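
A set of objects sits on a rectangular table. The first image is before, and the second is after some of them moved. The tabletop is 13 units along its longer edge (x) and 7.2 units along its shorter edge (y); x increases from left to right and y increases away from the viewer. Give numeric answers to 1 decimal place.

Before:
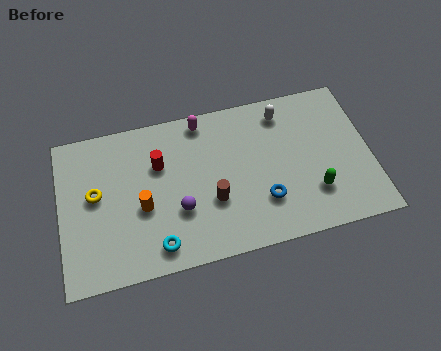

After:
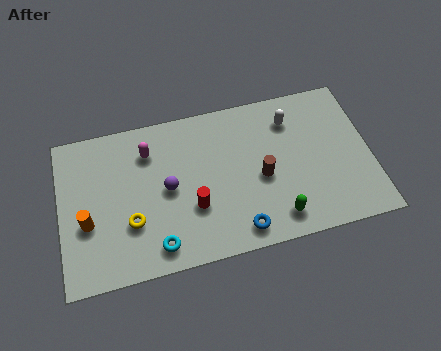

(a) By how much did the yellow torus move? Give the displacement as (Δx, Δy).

(1.4, -1.6)

The yellow torus started near (1.5, 4.0) and ended near (2.9, 2.4).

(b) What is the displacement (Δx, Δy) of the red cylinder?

(1.3, -2.3)

The red cylinder was at about (4.2, 4.8) and moved to about (5.5, 2.5).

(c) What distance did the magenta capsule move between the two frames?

2.5

The magenta capsule was near (6.1, 6.4) before and (3.8, 5.5) after, so it travelled √(2.3² + 0.9²) ≈ 2.5 units.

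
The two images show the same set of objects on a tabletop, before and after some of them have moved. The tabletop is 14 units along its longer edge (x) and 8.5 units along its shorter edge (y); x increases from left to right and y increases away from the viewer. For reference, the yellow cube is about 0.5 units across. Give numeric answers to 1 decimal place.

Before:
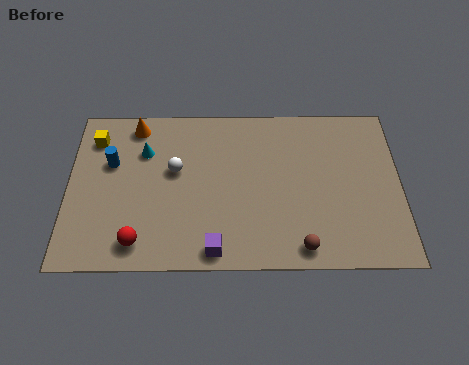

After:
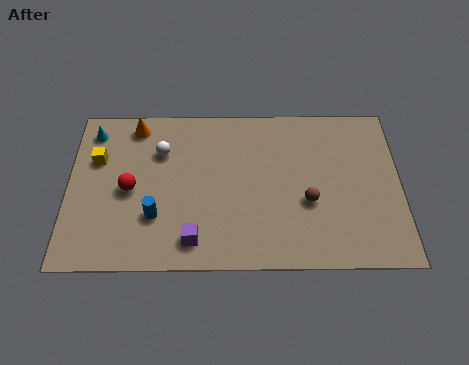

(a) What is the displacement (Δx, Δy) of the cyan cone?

(-2.2, 1.1)

The cyan cone was at about (3.2, 6.0) and moved to about (1.0, 7.1).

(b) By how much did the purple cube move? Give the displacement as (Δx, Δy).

(-0.9, 0.5)

The purple cube started near (6.2, 0.9) and ended near (5.3, 1.4).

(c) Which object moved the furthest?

the blue cylinder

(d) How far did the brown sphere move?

2.3

The brown sphere was near (9.8, 1.0) before and (10.1, 3.3) after, so it travelled √(0.3² + 2.3²) ≈ 2.3 units.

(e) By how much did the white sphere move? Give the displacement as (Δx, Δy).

(-0.6, 1.0)

The white sphere was at about (4.5, 5.0) and moved to about (3.9, 6.0).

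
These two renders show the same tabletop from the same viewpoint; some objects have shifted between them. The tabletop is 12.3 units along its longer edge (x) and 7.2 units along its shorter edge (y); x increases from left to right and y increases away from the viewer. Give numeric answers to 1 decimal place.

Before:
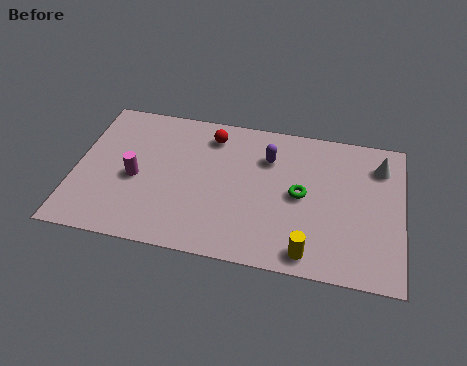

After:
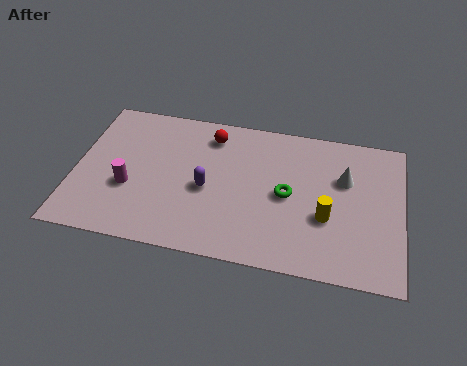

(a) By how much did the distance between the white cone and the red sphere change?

-1.2

Before: roughly 6.4 units apart; after: 5.2. That's 1.2 units closer together.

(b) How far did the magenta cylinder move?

0.5

From (2.3, 3.2) to (2.1, 2.7), the magenta cylinder covered √(0.2² + 0.5²) ≈ 0.5 units.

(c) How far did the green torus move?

0.5

From (8.5, 3.6) to (8.0, 3.5), the green torus covered √(0.5² + 0.1²) ≈ 0.5 units.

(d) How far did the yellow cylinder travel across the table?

1.9

From (8.9, 0.9) to (9.5, 2.7), the yellow cylinder covered √(0.6² + 1.8²) ≈ 1.9 units.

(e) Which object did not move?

the red sphere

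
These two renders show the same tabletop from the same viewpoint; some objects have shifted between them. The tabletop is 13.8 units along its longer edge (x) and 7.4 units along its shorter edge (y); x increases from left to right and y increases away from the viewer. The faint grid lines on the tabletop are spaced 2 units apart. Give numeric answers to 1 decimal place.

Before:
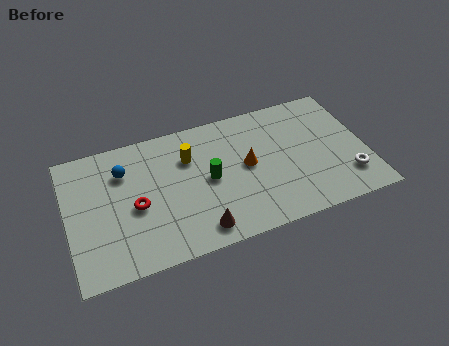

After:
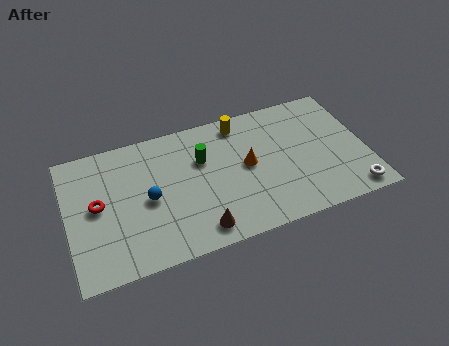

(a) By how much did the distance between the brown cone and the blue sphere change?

-2.1

They were about 5.3 units apart before and 3.2 after — 2.1 units closer together.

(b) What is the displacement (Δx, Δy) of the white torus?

(0.1, -0.9)

The white torus was at about (12.8, 1.8) and moved to about (12.9, 0.9).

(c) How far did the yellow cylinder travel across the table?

2.8

The yellow cylinder was near (5.7, 5.2) before and (8.2, 6.4) after, so it travelled √(2.5² + 1.2²) ≈ 2.8 units.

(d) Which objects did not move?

the orange cone and the brown cone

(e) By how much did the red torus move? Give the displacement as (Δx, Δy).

(-1.7, 0.6)

From the two frames, the red torus sits at roughly (3.1, 3.3) before and (1.4, 3.9) after.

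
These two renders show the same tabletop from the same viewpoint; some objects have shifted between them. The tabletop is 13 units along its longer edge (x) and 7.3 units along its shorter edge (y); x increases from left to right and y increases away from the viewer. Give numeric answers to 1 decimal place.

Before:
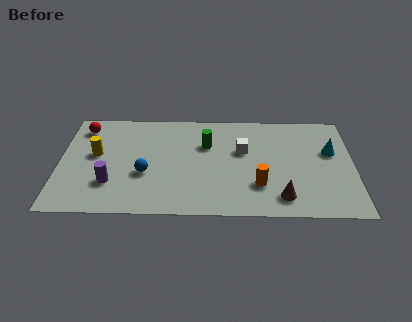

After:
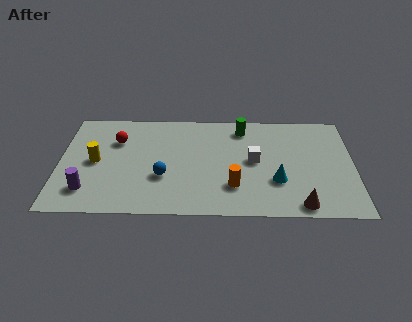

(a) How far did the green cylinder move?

2.0

From (6.5, 4.9) to (8.1, 6.1), the green cylinder covered √(1.6² + 1.2²) ≈ 2.0 units.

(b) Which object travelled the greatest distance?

the cyan cone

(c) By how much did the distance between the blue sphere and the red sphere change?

-1.0

Before: roughly 4.3 units apart; after: 3.3. That's 1.0 units closer together.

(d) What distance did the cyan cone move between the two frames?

3.2

The cyan cone moved from about (12.0, 4.5) to (9.6, 2.4), a distance of √(2.4² + 2.1²) ≈ 3.2.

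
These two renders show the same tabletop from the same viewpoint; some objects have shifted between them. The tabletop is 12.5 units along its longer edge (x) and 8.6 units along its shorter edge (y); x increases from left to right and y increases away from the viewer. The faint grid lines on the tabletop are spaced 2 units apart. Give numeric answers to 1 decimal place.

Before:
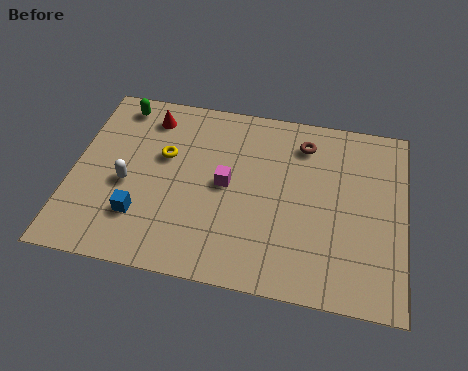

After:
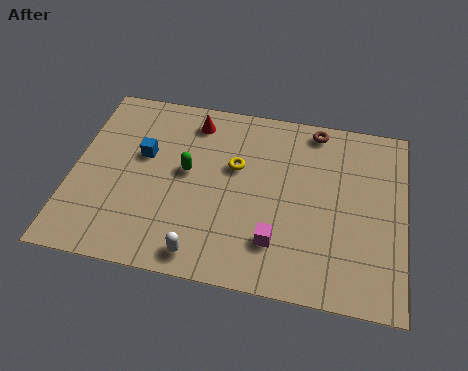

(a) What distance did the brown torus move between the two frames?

0.9

From (8.6, 6.9) to (9.0, 7.7), the brown torus covered √(0.4² + 0.8²) ≈ 0.9 units.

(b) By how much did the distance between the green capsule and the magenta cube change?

-0.9

The distance was about 5.3 in the first image and 4.4 in the second, so they moved 0.9 units closer together.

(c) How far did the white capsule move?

4.0

The white capsule was near (2.1, 3.7) before and (5.1, 1.0) after, so it travelled √(3.0² + 2.7²) ≈ 4.0 units.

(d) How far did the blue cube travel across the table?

2.9

The blue cube moved from about (2.7, 2.3) to (2.6, 5.2), a distance of √(0.1² + 2.9²) ≈ 2.9.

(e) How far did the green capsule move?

4.0

The green capsule was near (1.5, 7.5) before and (4.3, 4.7) after, so it travelled √(2.8² + 2.8²) ≈ 4.0 units.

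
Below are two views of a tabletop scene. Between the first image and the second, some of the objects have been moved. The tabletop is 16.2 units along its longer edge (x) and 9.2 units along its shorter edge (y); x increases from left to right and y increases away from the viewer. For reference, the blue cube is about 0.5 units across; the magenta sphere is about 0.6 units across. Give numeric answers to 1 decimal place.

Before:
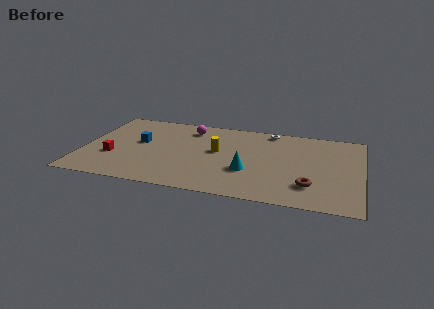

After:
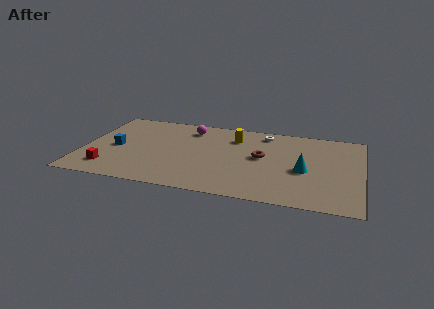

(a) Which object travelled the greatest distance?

the brown torus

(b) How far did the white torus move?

0.5

The white torus was near (10.7, 8.3) before and (10.4, 7.9) after, so it travelled √(0.3² + 0.4²) ≈ 0.5 units.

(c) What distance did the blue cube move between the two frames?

1.6

The blue cube was near (3.2, 5.2) before and (1.9, 4.3) after, so it travelled √(1.3² + 0.9²) ≈ 1.6 units.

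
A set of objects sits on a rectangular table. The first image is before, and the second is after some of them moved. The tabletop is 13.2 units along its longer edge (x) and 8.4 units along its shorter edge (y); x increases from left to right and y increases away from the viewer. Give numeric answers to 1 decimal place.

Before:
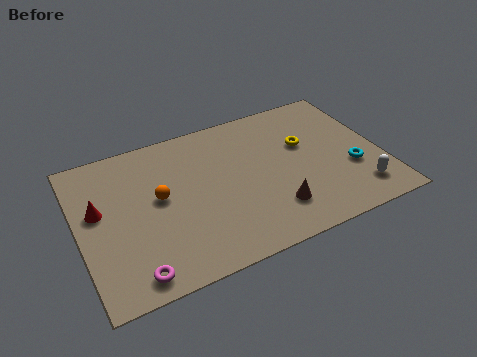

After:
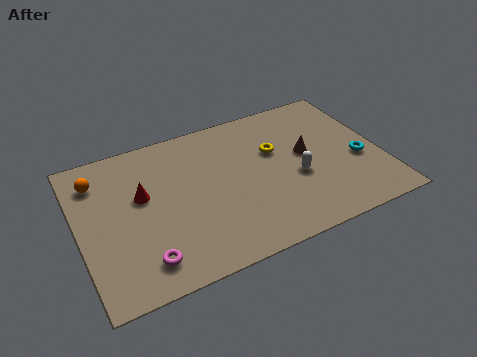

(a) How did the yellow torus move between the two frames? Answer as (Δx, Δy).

(-1.3, 0.1)

The yellow torus started near (10.0, 5.2) and ended near (8.7, 5.3).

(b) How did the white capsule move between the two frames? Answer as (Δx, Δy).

(-2.5, 1.8)

The white capsule started near (11.9, 1.6) and ended near (9.4, 3.4).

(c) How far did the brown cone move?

3.2

From (8.2, 2.0) to (10.0, 4.6), the brown cone covered √(1.8² + 2.6²) ≈ 3.2 units.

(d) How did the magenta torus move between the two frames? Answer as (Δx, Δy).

(0.5, 0.5)

The magenta torus started near (2.0, 1.0) and ended near (2.5, 1.5).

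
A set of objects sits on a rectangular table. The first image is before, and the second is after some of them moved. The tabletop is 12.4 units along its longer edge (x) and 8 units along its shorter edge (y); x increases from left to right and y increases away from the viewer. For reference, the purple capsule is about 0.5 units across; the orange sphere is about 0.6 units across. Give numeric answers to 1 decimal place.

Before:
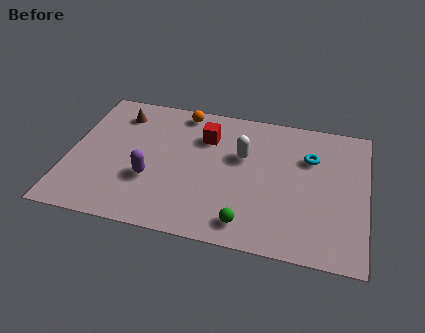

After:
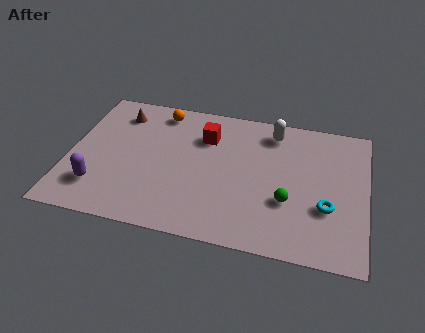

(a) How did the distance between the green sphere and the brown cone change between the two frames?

+0.4

Before: roughly 7.7 units apart; after: 8.1. That's 0.4 units further apart.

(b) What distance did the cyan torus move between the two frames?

2.8

The cyan torus was near (10.0, 5.5) before and (10.8, 2.8) after, so it travelled √(0.8² + 2.7²) ≈ 2.8 units.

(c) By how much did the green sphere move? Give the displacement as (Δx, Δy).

(1.6, 1.6)

The green sphere was at about (7.6, 1.2) and moved to about (9.2, 2.8).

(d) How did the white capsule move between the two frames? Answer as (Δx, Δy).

(1.2, 1.7)

The white capsule started near (7.2, 5.0) and ended near (8.4, 6.7).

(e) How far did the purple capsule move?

2.3

The purple capsule was near (3.5, 2.8) before and (1.4, 1.9) after, so it travelled √(2.1² + 0.9²) ≈ 2.3 units.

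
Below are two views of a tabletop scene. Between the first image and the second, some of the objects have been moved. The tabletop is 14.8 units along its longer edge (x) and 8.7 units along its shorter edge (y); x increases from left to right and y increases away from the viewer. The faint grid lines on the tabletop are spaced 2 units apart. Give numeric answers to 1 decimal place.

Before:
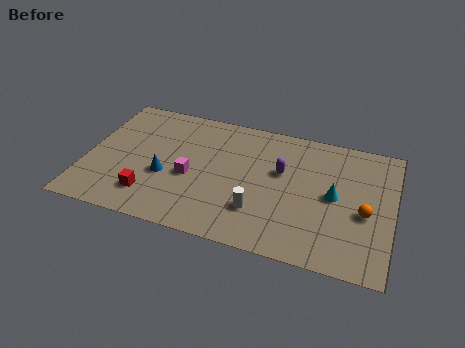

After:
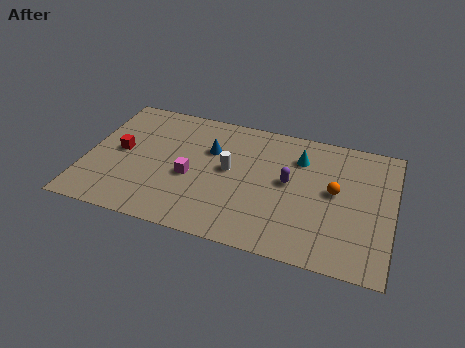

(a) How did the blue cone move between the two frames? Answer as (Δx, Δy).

(2.0, 2.4)

The blue cone started near (3.9, 3.4) and ended near (5.9, 5.8).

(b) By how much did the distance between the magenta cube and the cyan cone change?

-1.1

They were about 6.9 units apart before and 5.8 after — 1.1 units closer together.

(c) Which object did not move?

the magenta cube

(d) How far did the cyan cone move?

2.8

The cyan cone was near (12.0, 4.4) before and (10.2, 6.5) after, so it travelled √(1.8² + 2.1²) ≈ 2.8 units.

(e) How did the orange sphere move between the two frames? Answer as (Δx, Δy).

(-1.5, 1.0)

From the two frames, the orange sphere sits at roughly (13.5, 3.7) before and (12.0, 4.7) after.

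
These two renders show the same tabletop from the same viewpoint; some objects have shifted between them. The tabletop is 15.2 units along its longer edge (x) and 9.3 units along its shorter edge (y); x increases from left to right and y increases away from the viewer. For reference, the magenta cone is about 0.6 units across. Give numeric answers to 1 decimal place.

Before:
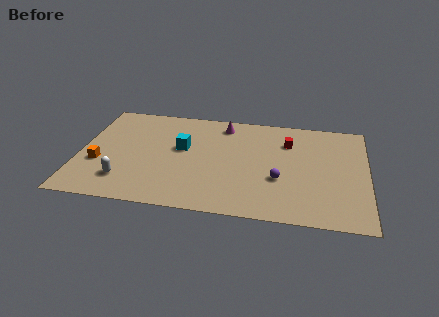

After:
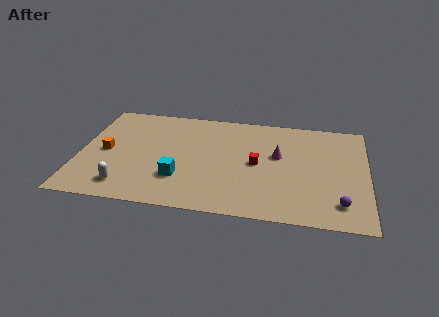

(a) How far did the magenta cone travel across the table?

3.8

From (7.5, 7.9) to (10.5, 5.5), the magenta cone covered √(3.0² + 2.4²) ≈ 3.8 units.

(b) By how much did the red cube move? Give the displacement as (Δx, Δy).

(-1.6, -2.2)

The red cube started near (11.0, 6.8) and ended near (9.4, 4.6).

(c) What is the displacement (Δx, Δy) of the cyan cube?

(0.0, -2.7)

The cyan cube started near (5.4, 5.4) and ended near (5.4, 2.7).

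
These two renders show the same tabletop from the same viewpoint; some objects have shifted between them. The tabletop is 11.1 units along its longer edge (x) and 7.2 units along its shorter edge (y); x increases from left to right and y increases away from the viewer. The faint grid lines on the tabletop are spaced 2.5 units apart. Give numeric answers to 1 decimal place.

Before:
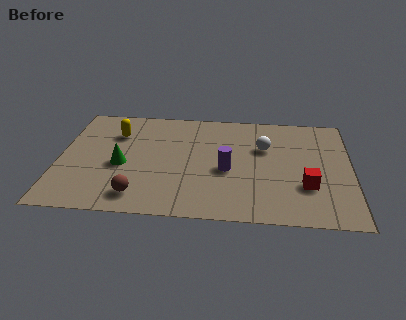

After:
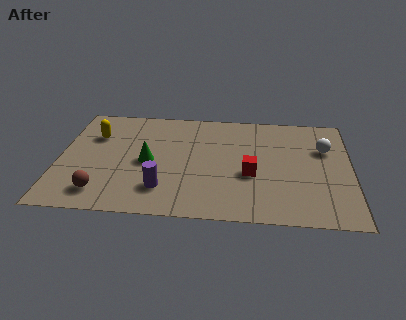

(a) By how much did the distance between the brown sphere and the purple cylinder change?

-1.5

They were about 3.8 units apart before and 2.3 after — 1.5 units closer together.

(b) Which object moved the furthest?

the purple cylinder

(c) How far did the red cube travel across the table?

2.2

The red cube was near (9.4, 2.3) before and (7.3, 2.9) after, so it travelled √(2.1² + 0.6²) ≈ 2.2 units.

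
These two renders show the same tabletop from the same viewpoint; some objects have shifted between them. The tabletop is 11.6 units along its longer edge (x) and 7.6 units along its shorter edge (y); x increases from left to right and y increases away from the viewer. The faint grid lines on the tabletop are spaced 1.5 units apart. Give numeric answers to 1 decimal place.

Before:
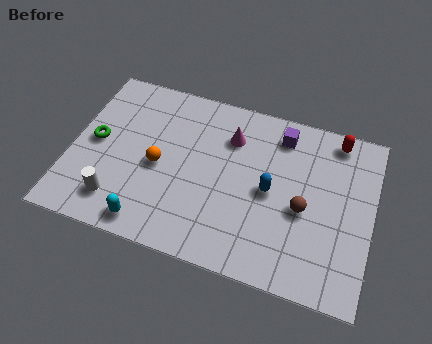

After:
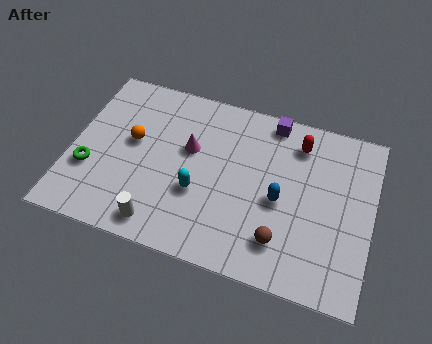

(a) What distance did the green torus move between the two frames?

1.3

The green torus moved from about (0.9, 3.9) to (0.8, 2.6), a distance of √(0.1² + 1.3²) ≈ 1.3.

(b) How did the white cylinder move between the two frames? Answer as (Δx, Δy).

(1.7, -0.5)

The white cylinder started near (2.0, 1.5) and ended near (3.7, 1.0).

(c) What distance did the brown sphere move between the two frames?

1.7

The brown sphere moved from about (9.0, 3.3) to (8.3, 1.7), a distance of √(0.7² + 1.6²) ≈ 1.7.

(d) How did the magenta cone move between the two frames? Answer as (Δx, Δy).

(-1.5, -1.0)

From the two frames, the magenta cone sits at roughly (6.0, 5.6) before and (4.5, 4.6) after.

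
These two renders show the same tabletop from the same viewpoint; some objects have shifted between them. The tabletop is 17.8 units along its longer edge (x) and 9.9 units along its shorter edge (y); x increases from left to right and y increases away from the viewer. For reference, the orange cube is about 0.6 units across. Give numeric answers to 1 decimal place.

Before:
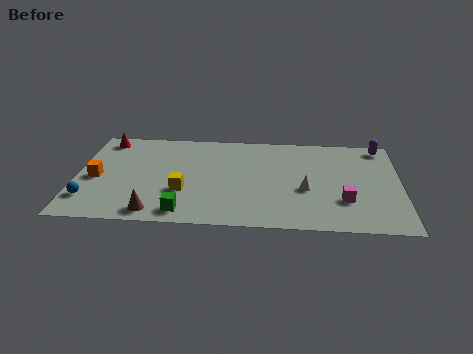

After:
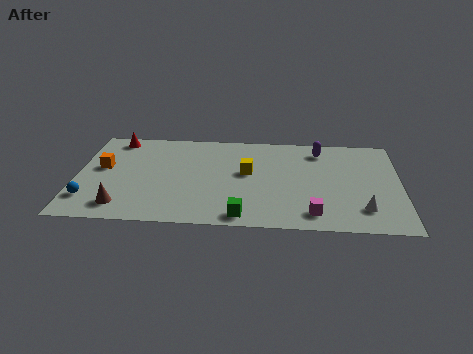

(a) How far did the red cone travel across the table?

0.6

The red cone was near (1.4, 8.6) before and (2.0, 8.7) after, so it travelled √(0.6² + 0.1²) ≈ 0.6 units.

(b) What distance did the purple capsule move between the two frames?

3.5

From (16.8, 8.8) to (13.4, 8.2), the purple capsule covered √(3.4² + 0.6²) ≈ 3.5 units.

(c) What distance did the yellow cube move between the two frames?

4.1

From (5.9, 3.4) to (9.4, 5.6), the yellow cube covered √(3.5² + 2.2²) ≈ 4.1 units.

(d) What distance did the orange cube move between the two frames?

1.1

From (1.1, 4.5) to (1.4, 5.6), the orange cube covered √(0.3² + 1.1²) ≈ 1.1 units.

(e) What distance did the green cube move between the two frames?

3.2

The green cube moved from about (6.0, 1.3) to (9.2, 1.1), a distance of √(3.2² + 0.2²) ≈ 3.2.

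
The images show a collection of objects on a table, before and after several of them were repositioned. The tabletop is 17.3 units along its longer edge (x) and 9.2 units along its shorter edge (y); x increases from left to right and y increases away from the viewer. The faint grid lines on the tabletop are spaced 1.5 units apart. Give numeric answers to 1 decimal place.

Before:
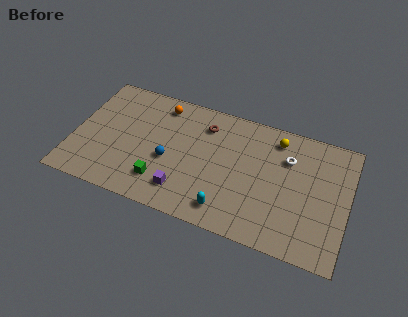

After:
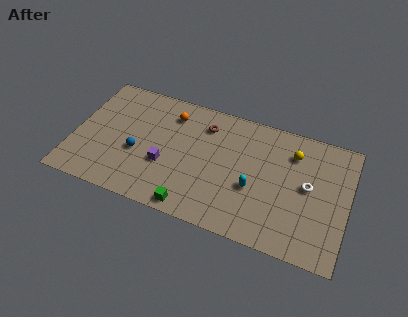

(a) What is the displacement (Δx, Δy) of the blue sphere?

(-2.0, -0.1)

From the two frames, the blue sphere sits at roughly (6.1, 3.8) before and (4.1, 3.7) after.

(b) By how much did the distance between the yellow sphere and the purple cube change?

+0.7

Before: roughly 7.9 units apart; after: 8.6. That's 0.7 units further apart.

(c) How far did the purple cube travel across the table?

2.0

The purple cube moved from about (7.2, 1.9) to (5.9, 3.4), a distance of √(1.3² + 1.5²) ≈ 2.0.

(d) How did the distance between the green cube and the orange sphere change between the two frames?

+1.0

Before: roughly 5.7 units apart; after: 6.7. That's 1.0 units further apart.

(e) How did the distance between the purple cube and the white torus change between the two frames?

+1.3

The distance was about 7.7 in the first image and 9.0 in the second, so they moved 1.3 units further apart.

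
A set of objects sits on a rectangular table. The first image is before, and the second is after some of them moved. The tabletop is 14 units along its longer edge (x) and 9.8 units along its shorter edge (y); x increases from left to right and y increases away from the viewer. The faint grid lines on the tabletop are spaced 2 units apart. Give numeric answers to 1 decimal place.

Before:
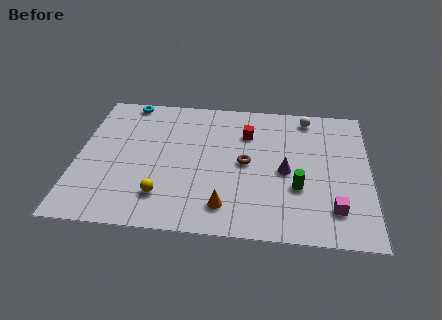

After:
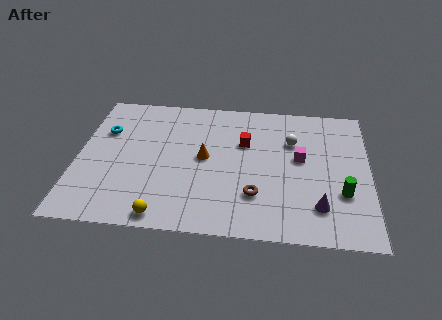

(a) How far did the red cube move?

0.7

From (8.1, 7.1) to (8.0, 6.4), the red cube covered √(0.1² + 0.7²) ≈ 0.7 units.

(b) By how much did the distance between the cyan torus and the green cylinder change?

+1.9

The distance was about 10.1 in the first image and 12.0 in the second, so they moved 1.9 units further apart.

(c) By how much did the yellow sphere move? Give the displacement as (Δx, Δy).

(0.1, -1.3)

From the two frames, the yellow sphere sits at roughly (4.2, 2.2) before and (4.3, 0.9) after.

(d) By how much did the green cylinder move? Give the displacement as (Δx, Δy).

(2.1, -0.2)

The green cylinder started near (10.6, 3.4) and ended near (12.7, 3.2).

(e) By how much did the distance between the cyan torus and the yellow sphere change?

-0.6

Before: roughly 7.1 units apart; after: 6.5. That's 0.6 units closer together.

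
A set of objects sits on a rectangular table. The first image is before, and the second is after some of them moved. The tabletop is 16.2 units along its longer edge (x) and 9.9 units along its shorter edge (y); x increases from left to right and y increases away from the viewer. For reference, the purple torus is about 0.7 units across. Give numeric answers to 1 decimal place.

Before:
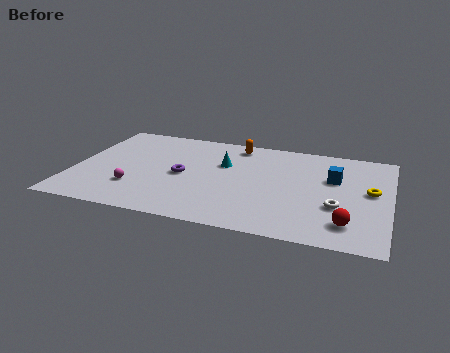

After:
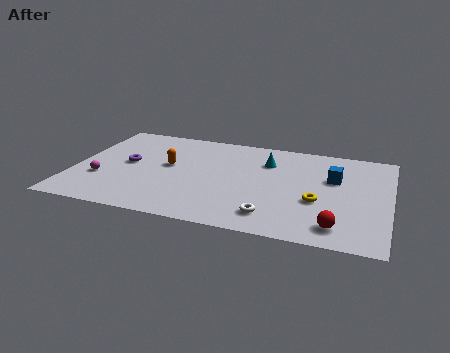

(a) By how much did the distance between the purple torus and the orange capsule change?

-2.5

Before: roughly 4.6 units apart; after: 2.1. That's 2.5 units closer together.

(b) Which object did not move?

the blue cube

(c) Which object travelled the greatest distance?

the orange capsule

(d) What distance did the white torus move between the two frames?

3.6

The white torus moved from about (13.6, 3.5) to (10.4, 1.8), a distance of √(3.2² + 1.7²) ≈ 3.6.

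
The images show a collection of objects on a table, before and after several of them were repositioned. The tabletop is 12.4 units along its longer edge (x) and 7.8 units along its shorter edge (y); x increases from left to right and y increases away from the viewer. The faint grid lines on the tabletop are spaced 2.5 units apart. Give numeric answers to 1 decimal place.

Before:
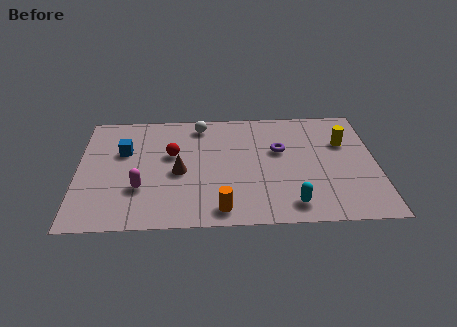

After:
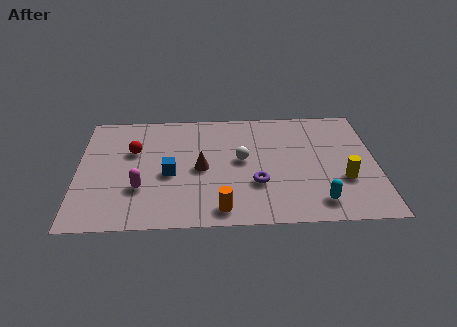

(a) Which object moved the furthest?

the white sphere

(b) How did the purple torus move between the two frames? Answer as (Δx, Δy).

(-1.0, -2.2)

The purple torus started near (8.4, 4.8) and ended near (7.4, 2.6).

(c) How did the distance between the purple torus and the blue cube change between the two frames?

-2.8

They were about 6.5 units apart before and 3.7 after — 2.8 units closer together.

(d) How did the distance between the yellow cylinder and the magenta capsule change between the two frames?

-0.5

The distance was about 8.9 in the first image and 8.4 in the second, so they moved 0.5 units closer together.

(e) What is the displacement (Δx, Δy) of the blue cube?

(1.9, -1.6)

The blue cube was at about (1.9, 5.0) and moved to about (3.8, 3.4).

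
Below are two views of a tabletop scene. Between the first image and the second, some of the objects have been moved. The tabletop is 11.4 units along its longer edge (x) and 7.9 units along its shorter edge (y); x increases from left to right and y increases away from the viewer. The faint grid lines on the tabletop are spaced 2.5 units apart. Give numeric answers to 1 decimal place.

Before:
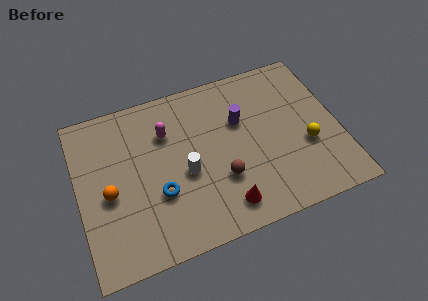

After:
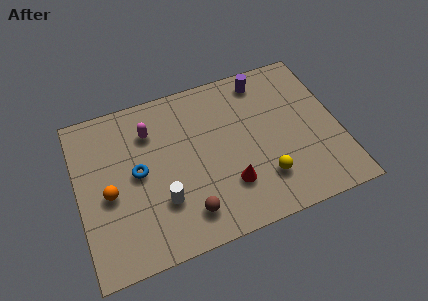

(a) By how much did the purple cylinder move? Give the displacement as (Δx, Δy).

(1.2, 1.7)

The purple cylinder started near (7.2, 5.1) and ended near (8.4, 6.8).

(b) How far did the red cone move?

0.9

The red cone was near (6.1, 1.3) before and (6.4, 2.2) after, so it travelled √(0.3² + 0.9²) ≈ 0.9 units.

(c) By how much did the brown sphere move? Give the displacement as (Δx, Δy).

(-1.6, -1.1)

From the two frames, the brown sphere sits at roughly (6.1, 2.6) before and (4.5, 1.5) after.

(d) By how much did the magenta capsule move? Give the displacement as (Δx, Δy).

(-0.7, 0.3)

The magenta capsule was at about (4.0, 5.6) and moved to about (3.3, 5.9).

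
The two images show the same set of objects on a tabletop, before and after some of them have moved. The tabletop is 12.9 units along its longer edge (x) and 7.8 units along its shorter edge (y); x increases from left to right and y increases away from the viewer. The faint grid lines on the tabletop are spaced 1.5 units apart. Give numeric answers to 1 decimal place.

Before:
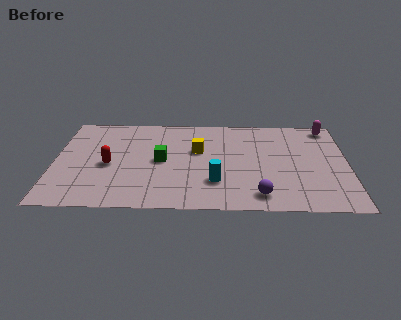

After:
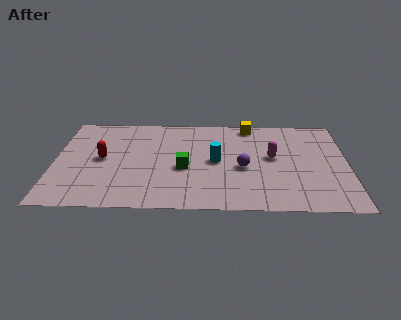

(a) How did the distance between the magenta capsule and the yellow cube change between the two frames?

-3.3

The distance was about 6.2 in the first image and 2.9 in the second, so they moved 3.3 units closer together.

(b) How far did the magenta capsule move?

3.6

The magenta capsule moved from about (12.1, 6.9) to (9.6, 4.3), a distance of √(2.5² + 2.6²) ≈ 3.6.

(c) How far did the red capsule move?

0.6

The red capsule was near (2.4, 3.5) before and (2.1, 4.0) after, so it travelled √(0.3² + 0.5²) ≈ 0.6 units.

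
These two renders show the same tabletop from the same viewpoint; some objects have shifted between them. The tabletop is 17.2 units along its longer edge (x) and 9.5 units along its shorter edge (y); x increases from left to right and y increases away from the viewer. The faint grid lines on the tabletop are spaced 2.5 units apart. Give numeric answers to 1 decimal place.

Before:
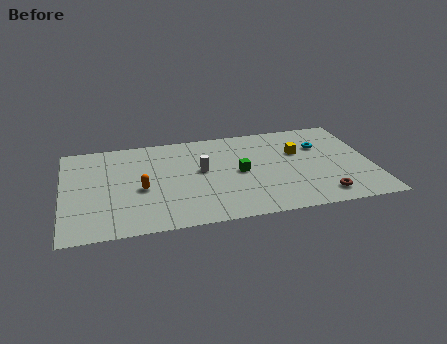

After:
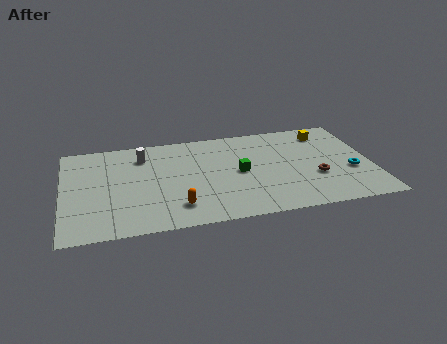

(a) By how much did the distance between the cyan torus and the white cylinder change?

+5.2

They were about 6.9 units apart before and 12.1 after — 5.2 units further apart.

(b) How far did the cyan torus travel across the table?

3.3

The cyan torus was near (14.5, 6.5) before and (16.0, 3.6) after, so it travelled √(1.5² + 2.9²) ≈ 3.3 units.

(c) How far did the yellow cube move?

2.4

The yellow cube moved from about (13.2, 6.1) to (14.9, 7.8), a distance of √(1.7² + 1.7²) ≈ 2.4.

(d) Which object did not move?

the green cube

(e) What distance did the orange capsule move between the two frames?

2.8

The orange capsule moved from about (4.3, 4.1) to (6.2, 2.0), a distance of √(1.9² + 2.1²) ≈ 2.8.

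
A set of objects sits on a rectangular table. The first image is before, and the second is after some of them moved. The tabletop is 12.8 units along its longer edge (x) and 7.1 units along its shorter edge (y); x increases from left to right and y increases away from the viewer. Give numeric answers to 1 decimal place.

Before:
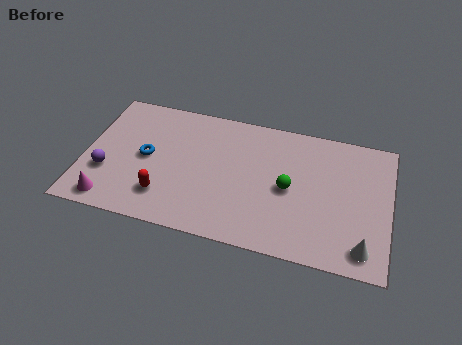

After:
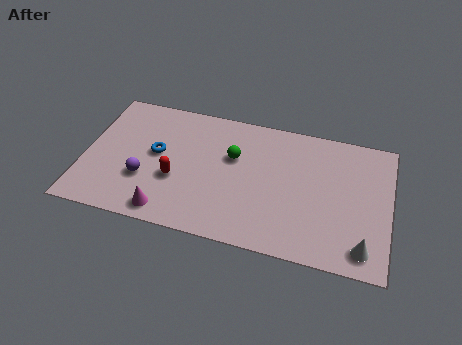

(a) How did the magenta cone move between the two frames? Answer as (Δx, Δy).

(2.4, 0.0)

The magenta cone was at about (1.3, 0.9) and moved to about (3.7, 0.9).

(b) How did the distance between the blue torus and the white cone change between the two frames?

-0.3

They were about 9.5 units apart before and 9.2 after — 0.3 units closer together.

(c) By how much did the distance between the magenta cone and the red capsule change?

-0.5

The distance was about 2.3 in the first image and 1.8 in the second, so they moved 0.5 units closer together.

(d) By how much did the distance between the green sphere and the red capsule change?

-2.5

They were about 5.4 units apart before and 2.9 after — 2.5 units closer together.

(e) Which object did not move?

the white cone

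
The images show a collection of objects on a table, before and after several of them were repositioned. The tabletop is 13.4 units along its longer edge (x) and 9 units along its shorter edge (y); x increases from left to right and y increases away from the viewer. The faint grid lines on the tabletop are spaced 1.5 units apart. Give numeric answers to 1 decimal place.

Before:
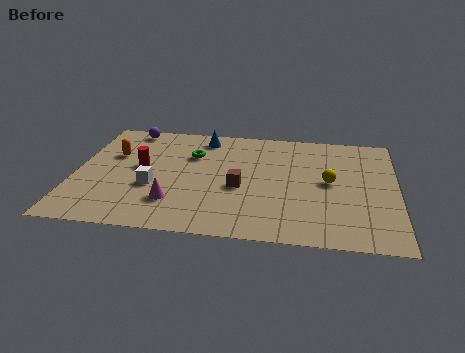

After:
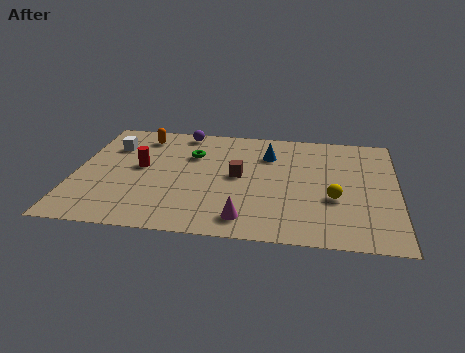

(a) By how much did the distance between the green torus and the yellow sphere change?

+0.6

They were about 6.0 units apart before and 6.6 after — 0.6 units further apart.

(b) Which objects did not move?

the red cylinder and the green torus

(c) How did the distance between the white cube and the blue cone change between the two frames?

+1.9

They were about 4.7 units apart before and 6.6 after — 1.9 units further apart.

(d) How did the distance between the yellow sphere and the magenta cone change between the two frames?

-2.7

They were about 6.8 units apart before and 4.1 after — 2.7 units closer together.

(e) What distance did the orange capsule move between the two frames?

2.0

The orange capsule was near (1.5, 5.8) before and (2.6, 7.5) after, so it travelled √(1.1² + 1.7²) ≈ 2.0 units.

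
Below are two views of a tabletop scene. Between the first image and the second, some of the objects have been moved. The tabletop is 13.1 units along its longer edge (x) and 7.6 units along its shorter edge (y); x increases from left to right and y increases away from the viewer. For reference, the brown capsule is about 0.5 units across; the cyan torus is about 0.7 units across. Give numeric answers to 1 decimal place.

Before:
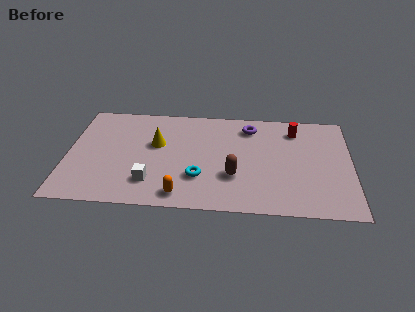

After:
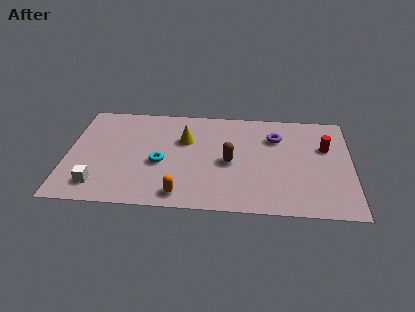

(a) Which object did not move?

the orange capsule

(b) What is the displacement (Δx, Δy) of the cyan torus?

(-1.8, 0.9)

The cyan torus started near (6.1, 2.3) and ended near (4.3, 3.2).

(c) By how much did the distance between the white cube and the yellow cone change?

+2.5

The distance was about 2.8 in the first image and 5.3 in the second, so they moved 2.5 units further apart.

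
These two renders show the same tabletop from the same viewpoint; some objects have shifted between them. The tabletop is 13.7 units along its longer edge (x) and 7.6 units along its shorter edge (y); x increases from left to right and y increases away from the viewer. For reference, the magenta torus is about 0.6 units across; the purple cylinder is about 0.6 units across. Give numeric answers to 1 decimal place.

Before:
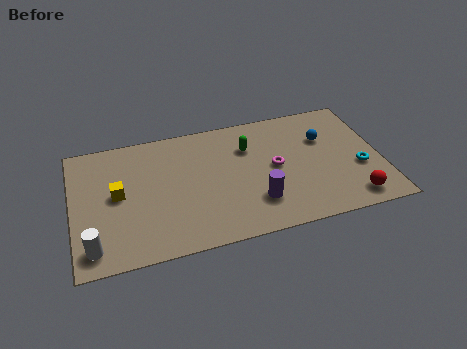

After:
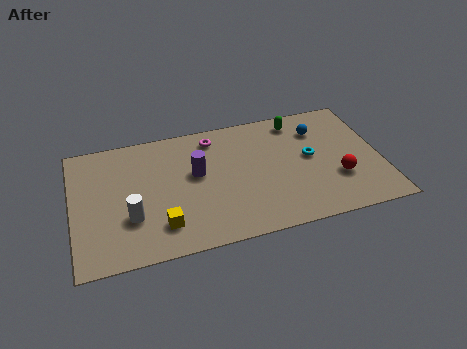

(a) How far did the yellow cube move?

2.9

The yellow cube was near (2.0, 4.0) before and (3.8, 1.7) after, so it travelled √(1.8² + 2.3²) ≈ 2.9 units.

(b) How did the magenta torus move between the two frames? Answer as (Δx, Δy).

(-2.6, 2.5)

The magenta torus started near (9.0, 3.9) and ended near (6.4, 6.4).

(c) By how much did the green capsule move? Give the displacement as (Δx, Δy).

(2.3, 1.1)

The green capsule started near (7.9, 5.4) and ended near (10.2, 6.5).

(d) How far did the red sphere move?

1.5

From (12.2, 1.1) to (11.7, 2.5), the red sphere covered √(0.5² + 1.4²) ≈ 1.5 units.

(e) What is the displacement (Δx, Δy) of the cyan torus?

(-2.1, 1.2)

From the two frames, the cyan torus sits at roughly (12.7, 2.9) before and (10.6, 4.1) after.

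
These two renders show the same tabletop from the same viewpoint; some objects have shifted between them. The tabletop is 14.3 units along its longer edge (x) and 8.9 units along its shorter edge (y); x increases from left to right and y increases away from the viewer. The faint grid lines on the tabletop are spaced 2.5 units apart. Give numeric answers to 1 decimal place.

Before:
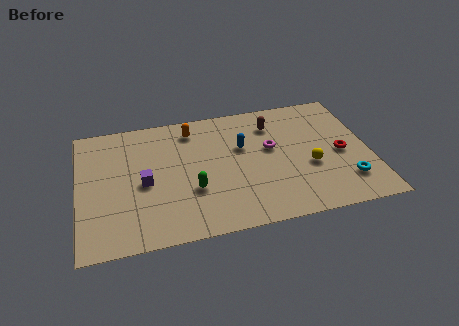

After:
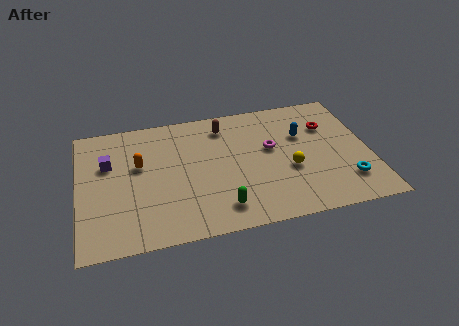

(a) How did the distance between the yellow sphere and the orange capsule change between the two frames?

+0.7

They were about 6.8 units apart before and 7.5 after — 0.7 units further apart.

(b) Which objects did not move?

the cyan torus and the magenta torus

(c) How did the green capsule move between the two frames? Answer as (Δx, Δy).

(1.3, -1.5)

The green capsule started near (5.5, 3.1) and ended near (6.8, 1.6).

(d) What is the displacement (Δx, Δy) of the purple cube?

(-1.7, 1.7)

The purple cube was at about (3.2, 4.1) and moved to about (1.5, 5.8).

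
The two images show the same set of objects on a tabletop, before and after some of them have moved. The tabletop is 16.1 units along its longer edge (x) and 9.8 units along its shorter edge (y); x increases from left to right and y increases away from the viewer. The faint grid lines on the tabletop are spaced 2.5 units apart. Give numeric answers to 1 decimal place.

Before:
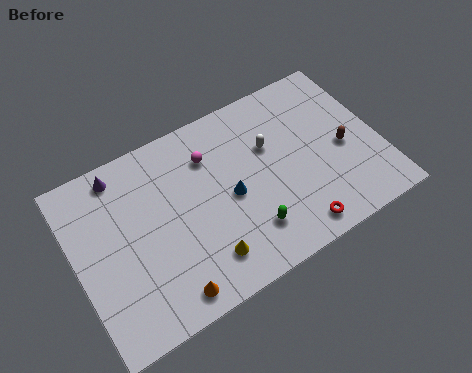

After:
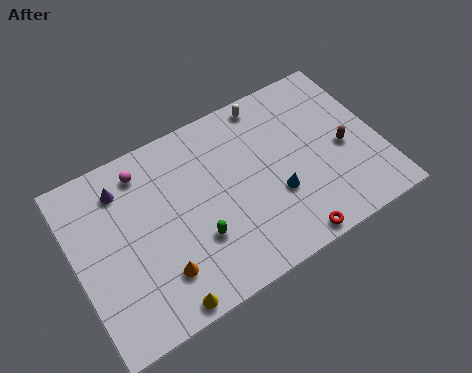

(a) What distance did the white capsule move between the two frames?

2.5

The white capsule moved from about (10.5, 6.3) to (10.8, 8.8), a distance of √(0.3² + 2.5²) ≈ 2.5.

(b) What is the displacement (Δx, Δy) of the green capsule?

(-2.6, 0.9)

From the two frames, the green capsule sits at roughly (8.7, 2.3) before and (6.1, 3.2) after.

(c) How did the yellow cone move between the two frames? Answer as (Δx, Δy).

(-2.4, -1.2)

The yellow cone was at about (6.3, 2.0) and moved to about (3.9, 0.8).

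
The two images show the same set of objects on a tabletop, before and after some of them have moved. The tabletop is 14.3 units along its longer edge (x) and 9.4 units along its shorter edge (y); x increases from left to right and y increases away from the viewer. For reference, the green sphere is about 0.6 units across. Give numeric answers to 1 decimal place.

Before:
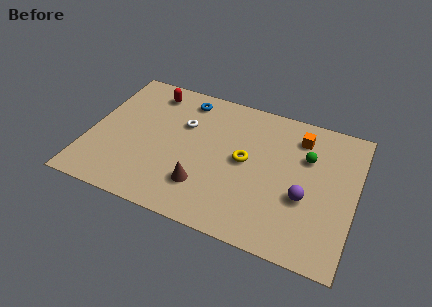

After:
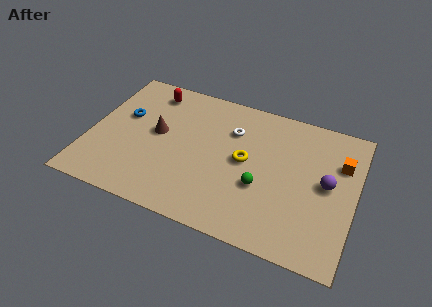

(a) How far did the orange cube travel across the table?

2.5

The orange cube moved from about (11.1, 7.5) to (13.4, 6.5), a distance of √(2.3² + 1.0²) ≈ 2.5.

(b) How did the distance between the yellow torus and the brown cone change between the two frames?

+1.6

They were about 3.2 units apart before and 4.8 after — 1.6 units further apart.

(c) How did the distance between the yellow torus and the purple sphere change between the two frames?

+0.9

They were about 3.5 units apart before and 4.4 after — 0.9 units further apart.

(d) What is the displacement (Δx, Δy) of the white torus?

(2.6, 0.5)

From the two frames, the white torus sits at roughly (4.9, 6.2) before and (7.5, 6.7) after.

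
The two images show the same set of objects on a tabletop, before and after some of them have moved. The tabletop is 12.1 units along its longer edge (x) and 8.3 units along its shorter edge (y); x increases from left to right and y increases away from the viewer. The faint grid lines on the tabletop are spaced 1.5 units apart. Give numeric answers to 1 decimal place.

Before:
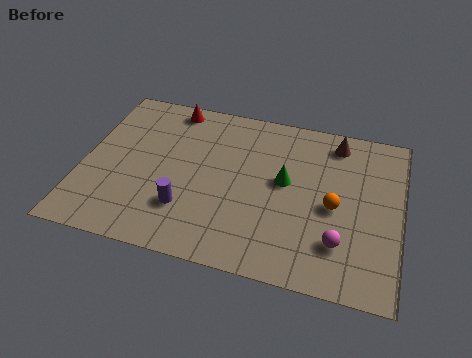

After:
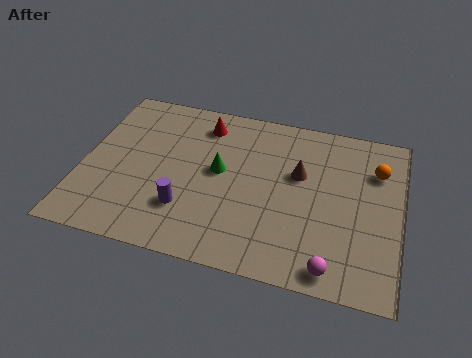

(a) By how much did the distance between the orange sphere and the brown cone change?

-0.3

The distance was about 3.3 in the first image and 3.0 in the second, so they moved 0.3 units closer together.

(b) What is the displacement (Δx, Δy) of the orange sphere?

(1.5, 2.2)

From the two frames, the orange sphere sits at roughly (9.6, 3.8) before and (11.1, 6.0) after.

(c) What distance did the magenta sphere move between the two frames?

1.2

The magenta sphere moved from about (9.9, 2.1) to (9.7, 0.9), a distance of √(0.2² + 1.2²) ≈ 1.2.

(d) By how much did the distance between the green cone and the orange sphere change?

+4.0

The distance was about 2.1 in the first image and 6.1 in the second, so they moved 4.0 units further apart.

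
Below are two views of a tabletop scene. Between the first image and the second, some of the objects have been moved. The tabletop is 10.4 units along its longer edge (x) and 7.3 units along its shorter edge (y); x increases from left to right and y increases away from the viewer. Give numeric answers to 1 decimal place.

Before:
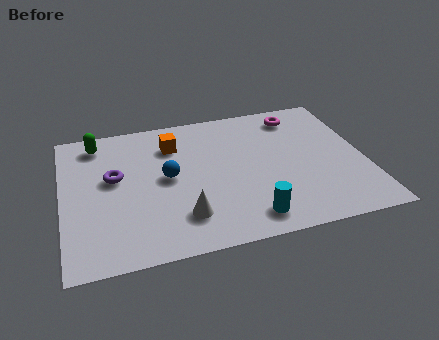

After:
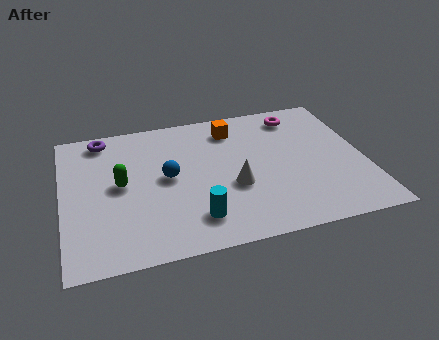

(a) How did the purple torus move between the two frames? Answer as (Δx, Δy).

(-0.3, 2.2)

The purple torus started near (1.8, 4.2) and ended near (1.5, 6.4).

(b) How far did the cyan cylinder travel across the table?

1.8

The cyan cylinder was near (6.2, 1.1) before and (4.4, 1.5) after, so it travelled √(1.8² + 0.4²) ≈ 1.8 units.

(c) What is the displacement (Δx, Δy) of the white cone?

(1.8, 1.1)

The white cone started near (4.0, 1.7) and ended near (5.8, 2.8).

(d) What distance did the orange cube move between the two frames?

2.1

The orange cube moved from about (3.9, 5.5) to (6.0, 5.9), a distance of √(2.1² + 0.4²) ≈ 2.1.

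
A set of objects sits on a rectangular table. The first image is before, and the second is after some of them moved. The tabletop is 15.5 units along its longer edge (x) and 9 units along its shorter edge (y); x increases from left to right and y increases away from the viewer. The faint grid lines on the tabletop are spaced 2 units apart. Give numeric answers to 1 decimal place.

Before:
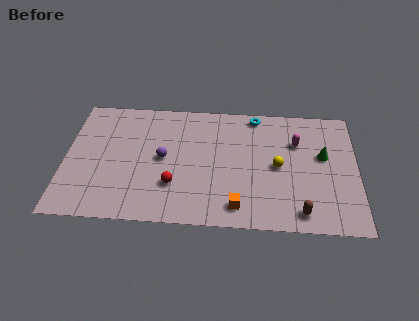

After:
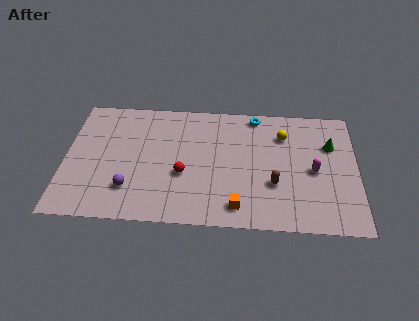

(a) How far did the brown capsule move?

2.4

From (12.5, 1.2) to (11.1, 3.1), the brown capsule covered √(1.4² + 1.9²) ≈ 2.4 units.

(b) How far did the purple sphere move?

2.9

From (5.2, 4.6) to (3.5, 2.3), the purple sphere covered √(1.7² + 2.3²) ≈ 2.9 units.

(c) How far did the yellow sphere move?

2.3

From (11.3, 4.4) to (11.6, 6.7), the yellow sphere covered √(0.3² + 2.3²) ≈ 2.3 units.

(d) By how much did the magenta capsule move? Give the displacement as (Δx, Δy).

(0.9, -2.0)

From the two frames, the magenta capsule sits at roughly (12.3, 6.2) before and (13.2, 4.2) after.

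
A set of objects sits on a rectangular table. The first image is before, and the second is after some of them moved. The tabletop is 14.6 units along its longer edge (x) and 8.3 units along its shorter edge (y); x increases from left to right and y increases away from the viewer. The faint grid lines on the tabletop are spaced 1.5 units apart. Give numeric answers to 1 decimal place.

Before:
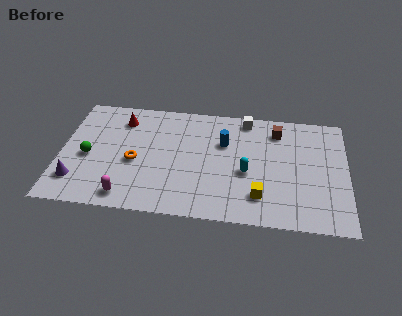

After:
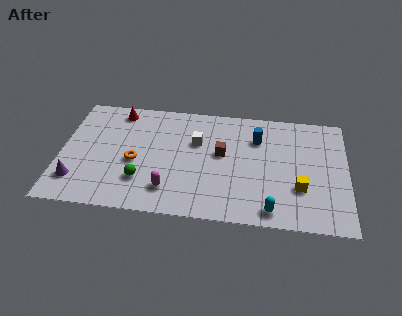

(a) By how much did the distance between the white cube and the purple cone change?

-3.2

The distance was about 10.1 in the first image and 6.9 in the second, so they moved 3.2 units closer together.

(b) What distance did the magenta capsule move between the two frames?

2.2

From (3.5, 1.1) to (5.6, 1.8), the magenta capsule covered √(2.1² + 0.7²) ≈ 2.2 units.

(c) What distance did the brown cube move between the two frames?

3.4

From (11.0, 6.7) to (8.2, 4.7), the brown cube covered √(2.8² + 2.0²) ≈ 3.4 units.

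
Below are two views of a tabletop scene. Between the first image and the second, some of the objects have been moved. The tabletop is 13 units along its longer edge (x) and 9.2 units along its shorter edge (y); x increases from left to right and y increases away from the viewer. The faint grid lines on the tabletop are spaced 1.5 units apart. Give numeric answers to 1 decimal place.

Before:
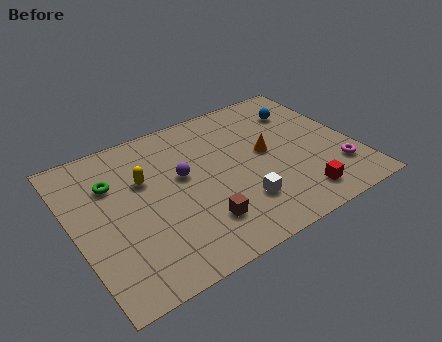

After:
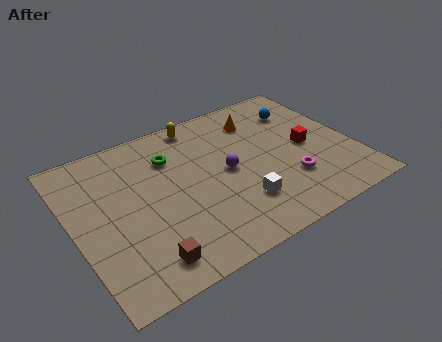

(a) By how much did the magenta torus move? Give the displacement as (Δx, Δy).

(-2.2, 0.4)

From the two frames, the magenta torus sits at roughly (11.9, 2.3) before and (9.7, 2.7) after.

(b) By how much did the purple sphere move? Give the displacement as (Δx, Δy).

(2.0, -0.7)

The purple sphere started near (5.1, 5.3) and ended near (7.1, 4.6).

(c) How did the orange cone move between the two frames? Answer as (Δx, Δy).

(0.1, 2.3)

The orange cone was at about (9.0, 4.9) and moved to about (9.1, 7.2).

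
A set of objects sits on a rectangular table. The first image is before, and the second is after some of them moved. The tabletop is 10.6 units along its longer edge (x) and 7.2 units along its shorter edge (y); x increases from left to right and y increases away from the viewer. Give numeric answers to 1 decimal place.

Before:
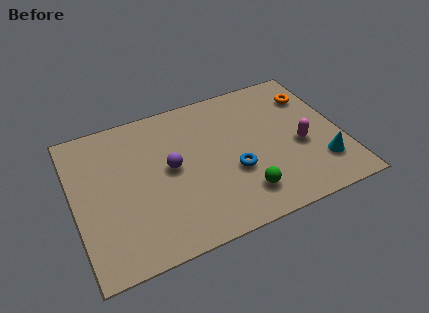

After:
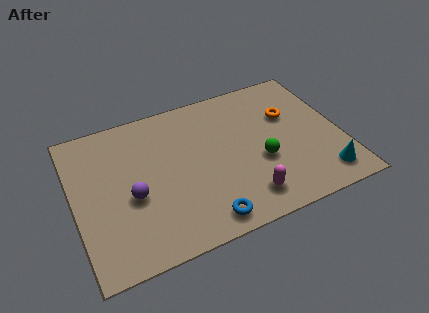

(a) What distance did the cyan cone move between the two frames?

0.6

From (9.6, 1.8) to (9.6, 1.2), the cyan cone covered √(0.0² + 0.6²) ≈ 0.6 units.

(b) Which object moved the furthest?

the magenta capsule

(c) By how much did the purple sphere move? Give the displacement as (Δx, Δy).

(-1.6, -0.8)

The purple sphere started near (3.8, 3.8) and ended near (2.2, 3.0).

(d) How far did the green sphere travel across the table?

1.6

The green sphere was near (6.4, 1.5) before and (7.3, 2.8) after, so it travelled √(0.9² + 1.3²) ≈ 1.6 units.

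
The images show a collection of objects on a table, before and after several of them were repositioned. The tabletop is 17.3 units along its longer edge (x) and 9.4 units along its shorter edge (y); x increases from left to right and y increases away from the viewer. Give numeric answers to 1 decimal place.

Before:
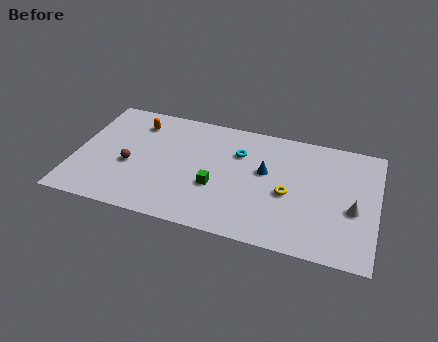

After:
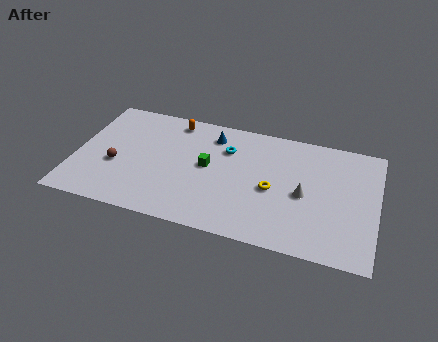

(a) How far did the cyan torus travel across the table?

0.7

From (9.3, 6.6) to (8.6, 6.7), the cyan torus covered √(0.7² + 0.1²) ≈ 0.7 units.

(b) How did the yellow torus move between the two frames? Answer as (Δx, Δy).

(-0.9, 0.1)

From the two frames, the yellow torus sits at roughly (12.3, 4.1) before and (11.4, 4.2) after.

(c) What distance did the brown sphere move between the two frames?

0.8

The brown sphere moved from about (3.2, 3.9) to (2.4, 3.7), a distance of √(0.8² + 0.2²) ≈ 0.8.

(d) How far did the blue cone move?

3.8

The blue cone moved from about (10.9, 5.5) to (7.7, 7.6), a distance of √(3.2² + 2.1²) ≈ 3.8.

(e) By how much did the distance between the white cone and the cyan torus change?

-2.0

The distance was about 7.2 in the first image and 5.2 in the second, so they moved 2.0 units closer together.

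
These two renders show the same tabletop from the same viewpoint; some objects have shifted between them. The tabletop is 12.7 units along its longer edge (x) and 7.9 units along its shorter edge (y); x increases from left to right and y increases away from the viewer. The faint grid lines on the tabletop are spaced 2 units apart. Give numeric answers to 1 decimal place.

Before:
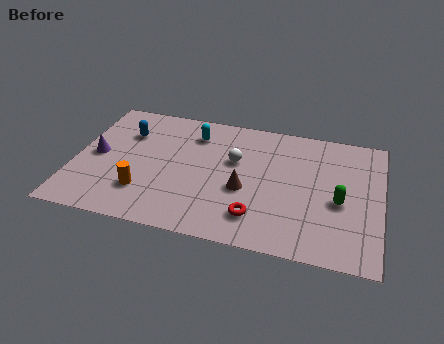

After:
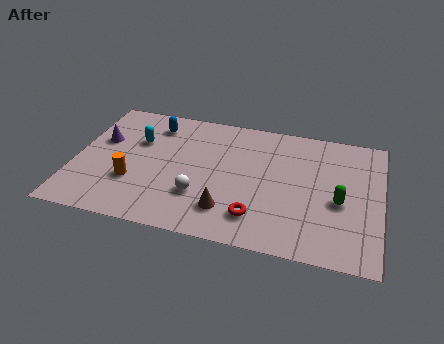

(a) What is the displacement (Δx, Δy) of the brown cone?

(-0.6, -1.4)

The brown cone started near (7.1, 3.2) and ended near (6.5, 1.8).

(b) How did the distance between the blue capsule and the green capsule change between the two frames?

-0.8

They were about 9.3 units apart before and 8.5 after — 0.8 units closer together.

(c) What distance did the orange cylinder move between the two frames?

0.7

The orange cylinder moved from about (3.0, 2.1) to (2.5, 2.6), a distance of √(0.5² + 0.5²) ≈ 0.7.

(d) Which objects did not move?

the green capsule and the red torus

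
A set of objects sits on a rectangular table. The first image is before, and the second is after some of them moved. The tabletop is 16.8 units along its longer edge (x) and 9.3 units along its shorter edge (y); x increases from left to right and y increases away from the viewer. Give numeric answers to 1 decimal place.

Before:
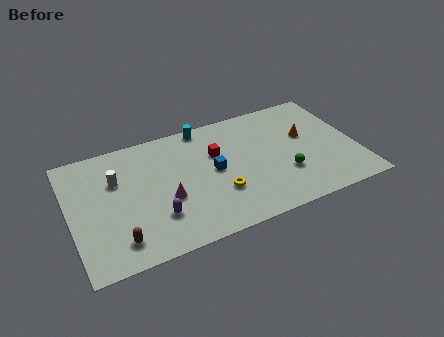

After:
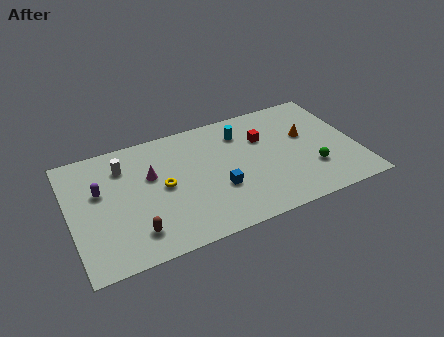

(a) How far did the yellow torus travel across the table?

3.5

From (8.5, 3.0) to (5.4, 4.7), the yellow torus covered √(3.1² + 1.7²) ≈ 3.5 units.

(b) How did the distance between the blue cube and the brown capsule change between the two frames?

-1.5

They were about 6.7 units apart before and 5.2 after — 1.5 units closer together.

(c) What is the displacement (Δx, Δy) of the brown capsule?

(1.0, 0.2)

The brown capsule started near (2.5, 1.7) and ended near (3.5, 1.9).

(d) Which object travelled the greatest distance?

the purple capsule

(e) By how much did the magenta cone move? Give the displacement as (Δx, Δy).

(-0.7, 2.1)

The magenta cone was at about (5.5, 3.7) and moved to about (4.8, 5.8).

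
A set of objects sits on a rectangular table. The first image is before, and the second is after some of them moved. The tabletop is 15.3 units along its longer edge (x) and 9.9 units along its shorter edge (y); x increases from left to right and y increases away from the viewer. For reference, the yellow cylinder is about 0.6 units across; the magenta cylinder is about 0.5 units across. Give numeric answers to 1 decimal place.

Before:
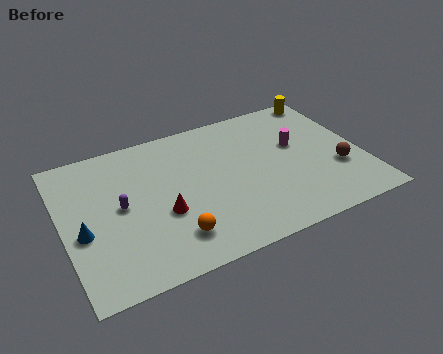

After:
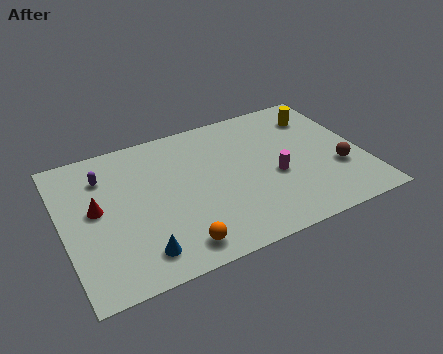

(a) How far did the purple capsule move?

2.5

From (2.9, 5.1) to (2.3, 7.5), the purple capsule covered √(0.6² + 2.4²) ≈ 2.5 units.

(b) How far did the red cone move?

3.6

The red cone moved from about (4.9, 3.8) to (1.7, 5.4), a distance of √(3.2² + 1.6²) ≈ 3.6.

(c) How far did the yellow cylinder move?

1.5

The yellow cylinder was near (14.2, 9.0) before and (13.5, 7.7) after, so it travelled √(0.7² + 1.3²) ≈ 1.5 units.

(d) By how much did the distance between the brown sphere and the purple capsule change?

+1.2

The distance was about 11.1 in the first image and 12.3 in the second, so they moved 1.2 units further apart.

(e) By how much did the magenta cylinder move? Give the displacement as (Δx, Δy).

(-1.4, -1.8)

The magenta cylinder was at about (12.1, 5.9) and moved to about (10.7, 4.1).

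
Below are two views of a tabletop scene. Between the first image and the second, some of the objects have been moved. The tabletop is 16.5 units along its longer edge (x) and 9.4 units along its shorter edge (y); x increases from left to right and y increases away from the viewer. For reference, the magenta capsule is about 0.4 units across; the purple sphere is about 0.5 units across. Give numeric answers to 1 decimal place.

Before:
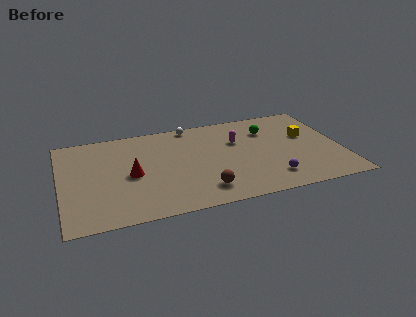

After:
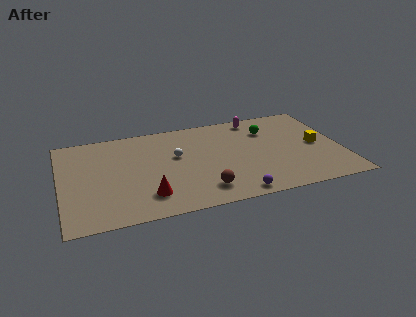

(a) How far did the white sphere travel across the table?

3.2

The white sphere moved from about (7.9, 8.6) to (6.8, 5.6), a distance of √(1.1² + 3.0²) ≈ 3.2.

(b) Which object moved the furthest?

the white sphere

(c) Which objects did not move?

the brown sphere and the green sphere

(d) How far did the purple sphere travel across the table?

2.4

The purple sphere moved from about (12.1, 1.9) to (9.9, 0.9), a distance of √(2.2² + 1.0²) ≈ 2.4.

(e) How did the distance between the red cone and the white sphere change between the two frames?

-1.7

Before: roughly 5.7 units apart; after: 4.0. That's 1.7 units closer together.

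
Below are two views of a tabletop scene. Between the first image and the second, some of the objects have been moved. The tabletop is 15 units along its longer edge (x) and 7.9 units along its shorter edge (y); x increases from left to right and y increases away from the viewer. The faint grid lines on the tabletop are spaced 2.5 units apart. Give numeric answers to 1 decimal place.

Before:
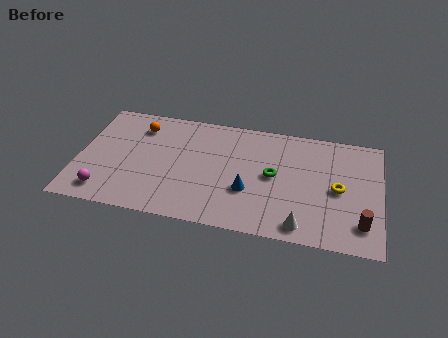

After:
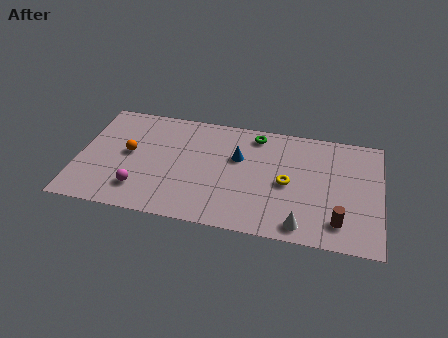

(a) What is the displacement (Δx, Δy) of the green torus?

(-1.0, 2.7)

The green torus was at about (9.7, 4.1) and moved to about (8.7, 6.8).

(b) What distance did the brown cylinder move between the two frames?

1.1

The brown cylinder was near (14.1, 1.7) before and (13.0, 1.6) after, so it travelled √(1.1² + 0.1²) ≈ 1.1 units.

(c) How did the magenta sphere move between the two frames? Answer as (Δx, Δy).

(1.7, 0.5)

The magenta sphere was at about (1.5, 1.3) and moved to about (3.2, 1.8).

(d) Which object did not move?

the white cone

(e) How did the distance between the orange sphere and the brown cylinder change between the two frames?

-1.3

Before: roughly 12.1 units apart; after: 10.8. That's 1.3 units closer together.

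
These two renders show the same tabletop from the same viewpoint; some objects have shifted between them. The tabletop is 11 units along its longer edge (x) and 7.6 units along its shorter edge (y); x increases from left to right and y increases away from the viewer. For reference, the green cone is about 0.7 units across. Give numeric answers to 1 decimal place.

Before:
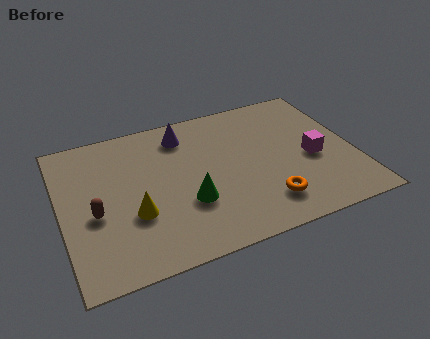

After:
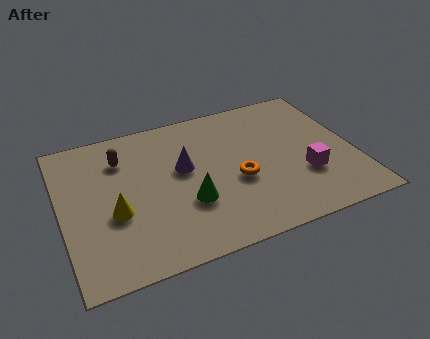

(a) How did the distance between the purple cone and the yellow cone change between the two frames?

-1.1

They were about 4.1 units apart before and 3.0 after — 1.1 units closer together.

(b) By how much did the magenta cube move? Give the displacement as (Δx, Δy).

(-0.4, -0.8)

From the two frames, the magenta cube sits at roughly (9.4, 3.3) before and (9.0, 2.5) after.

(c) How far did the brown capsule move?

2.8

From (1.2, 3.2) to (2.4, 5.7), the brown capsule covered √(1.2² + 2.5²) ≈ 2.8 units.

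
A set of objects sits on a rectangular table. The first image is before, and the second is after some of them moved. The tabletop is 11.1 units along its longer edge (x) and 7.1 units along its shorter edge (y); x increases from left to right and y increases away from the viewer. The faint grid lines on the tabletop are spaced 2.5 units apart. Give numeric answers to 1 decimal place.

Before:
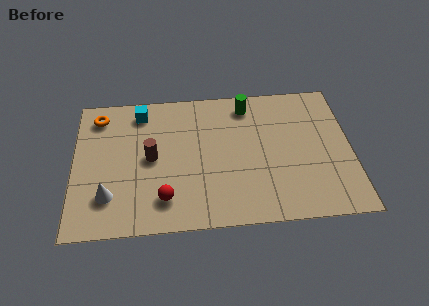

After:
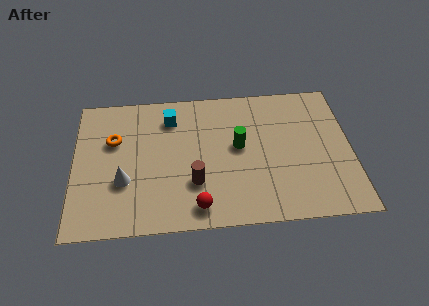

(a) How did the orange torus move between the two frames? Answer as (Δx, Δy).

(0.6, -1.3)

The orange torus started near (1.0, 5.9) and ended near (1.6, 4.6).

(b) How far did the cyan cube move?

1.3

The cyan cube moved from about (2.7, 6.0) to (3.9, 5.6), a distance of √(1.2² + 0.4²) ≈ 1.3.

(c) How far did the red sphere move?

1.4

The red sphere was near (3.6, 1.5) before and (4.9, 1.0) after, so it travelled √(1.3² + 0.5²) ≈ 1.4 units.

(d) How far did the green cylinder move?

2.1

The green cylinder moved from about (7.0, 6.0) to (6.6, 3.9), a distance of √(0.4² + 2.1²) ≈ 2.1.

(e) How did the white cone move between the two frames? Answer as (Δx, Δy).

(0.6, 0.7)

From the two frames, the white cone sits at roughly (1.4, 1.8) before and (2.0, 2.5) after.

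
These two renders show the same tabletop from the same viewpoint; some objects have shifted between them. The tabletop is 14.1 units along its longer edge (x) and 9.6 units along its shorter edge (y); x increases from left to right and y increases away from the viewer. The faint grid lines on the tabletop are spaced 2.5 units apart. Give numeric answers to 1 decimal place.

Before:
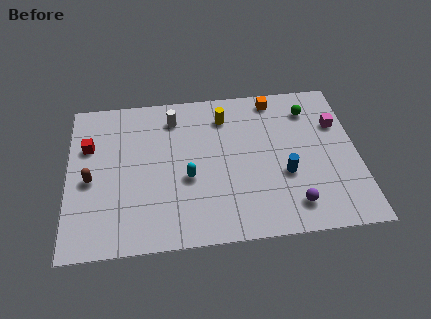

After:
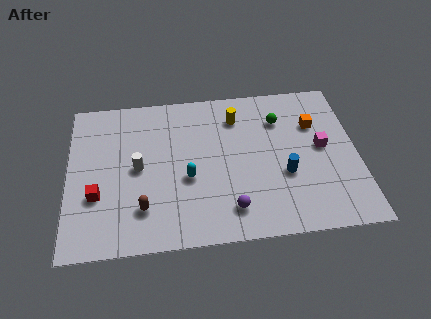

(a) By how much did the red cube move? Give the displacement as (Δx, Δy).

(0.4, -3.1)

The red cube started near (1.0, 6.4) and ended near (1.4, 3.3).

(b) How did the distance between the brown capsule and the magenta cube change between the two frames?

-3.1

The distance was about 12.3 in the first image and 9.2 in the second, so they moved 3.1 units closer together.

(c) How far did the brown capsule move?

3.2

The brown capsule moved from about (1.1, 4.3) to (3.6, 2.3), a distance of √(2.5² + 2.0²) ≈ 3.2.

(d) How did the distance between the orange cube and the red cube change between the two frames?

+1.8

Before: roughly 9.4 units apart; after: 11.2. That's 1.8 units further apart.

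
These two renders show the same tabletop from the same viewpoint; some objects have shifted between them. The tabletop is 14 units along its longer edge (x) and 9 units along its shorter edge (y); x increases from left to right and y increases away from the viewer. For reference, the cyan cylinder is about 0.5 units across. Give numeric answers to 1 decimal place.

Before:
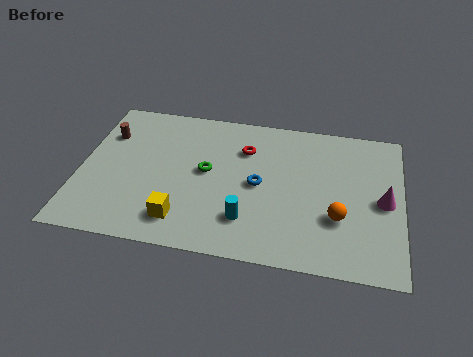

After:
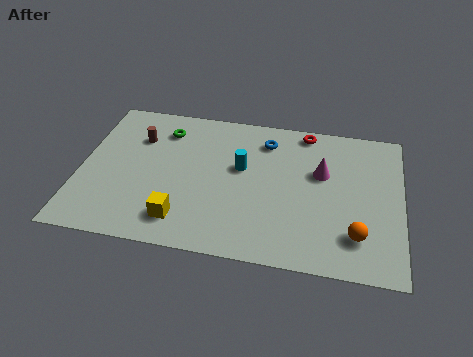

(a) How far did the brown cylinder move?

1.4

From (1.0, 6.4) to (2.4, 6.4), the brown cylinder covered √(1.4² + 0.0²) ≈ 1.4 units.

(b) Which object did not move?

the yellow cube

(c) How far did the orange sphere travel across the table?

1.2

From (11.3, 3.0) to (12.1, 2.1), the orange sphere covered √(0.8² + 0.9²) ≈ 1.2 units.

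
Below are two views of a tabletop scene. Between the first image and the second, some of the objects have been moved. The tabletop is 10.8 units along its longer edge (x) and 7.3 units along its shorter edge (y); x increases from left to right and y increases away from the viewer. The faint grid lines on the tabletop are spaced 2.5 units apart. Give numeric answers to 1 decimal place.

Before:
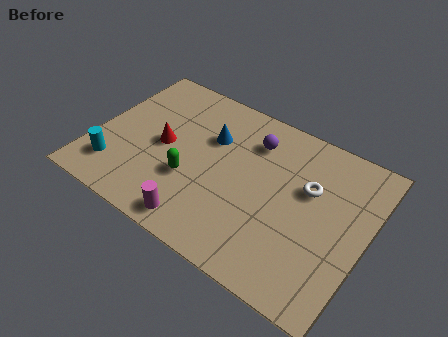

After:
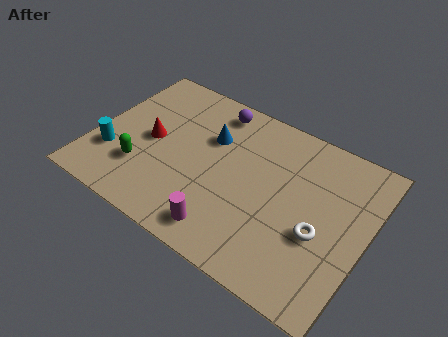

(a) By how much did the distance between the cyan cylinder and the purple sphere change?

-1.0

They were about 6.3 units apart before and 5.3 after — 1.0 units closer together.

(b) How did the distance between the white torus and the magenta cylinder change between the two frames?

-1.4

Before: roughly 5.2 units apart; after: 3.8. That's 1.4 units closer together.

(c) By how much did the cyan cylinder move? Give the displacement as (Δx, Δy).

(-0.2, 0.6)

From the two frames, the cyan cylinder sits at roughly (1.1, 1.6) before and (0.9, 2.2) after.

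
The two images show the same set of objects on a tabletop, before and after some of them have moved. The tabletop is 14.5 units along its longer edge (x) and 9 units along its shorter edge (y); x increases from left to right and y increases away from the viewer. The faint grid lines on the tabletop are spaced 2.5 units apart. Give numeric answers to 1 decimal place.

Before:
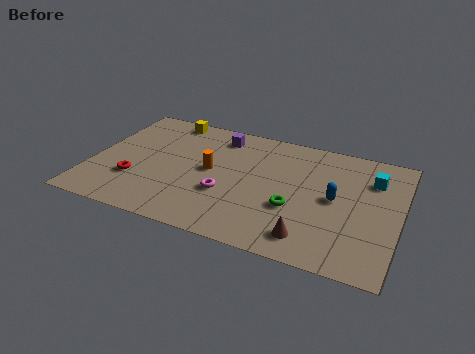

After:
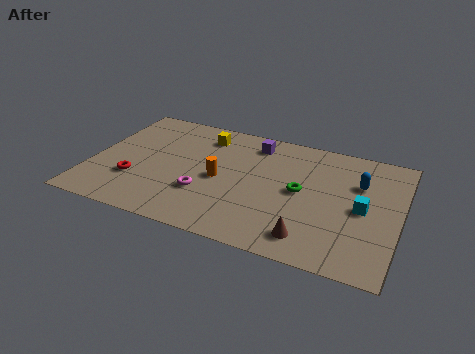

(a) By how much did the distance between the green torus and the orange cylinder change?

-0.5

The distance was about 4.3 in the first image and 3.8 in the second, so they moved 0.5 units closer together.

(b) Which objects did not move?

the red torus and the brown cone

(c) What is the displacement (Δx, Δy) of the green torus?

(0.2, 1.3)

From the two frames, the green torus sits at roughly (9.7, 3.3) before and (9.9, 4.6) after.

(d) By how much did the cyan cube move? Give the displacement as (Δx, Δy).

(-0.3, -2.3)

The cyan cube started near (13.1, 6.6) and ended near (12.8, 4.3).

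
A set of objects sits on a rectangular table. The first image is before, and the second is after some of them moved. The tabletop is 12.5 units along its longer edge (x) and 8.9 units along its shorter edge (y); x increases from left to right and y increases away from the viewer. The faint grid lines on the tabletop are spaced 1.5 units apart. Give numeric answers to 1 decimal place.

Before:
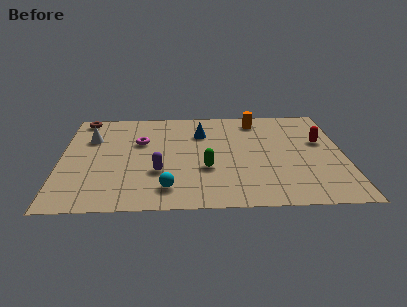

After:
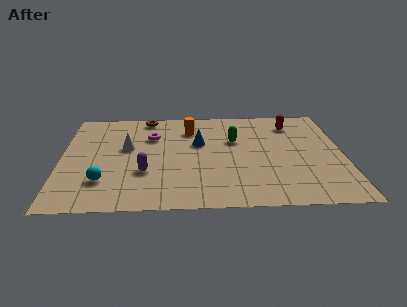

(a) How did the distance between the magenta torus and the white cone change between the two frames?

-0.7

Before: roughly 2.2 units apart; after: 1.5. That's 0.7 units closer together.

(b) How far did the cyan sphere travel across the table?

2.9

From (4.7, 1.6) to (1.9, 2.3), the cyan sphere covered √(2.8² + 0.7²) ≈ 2.9 units.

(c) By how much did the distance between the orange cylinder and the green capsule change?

-2.6

They were about 4.9 units apart before and 2.3 after — 2.6 units closer together.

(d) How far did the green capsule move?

2.8

The green capsule moved from about (6.4, 3.2) to (7.7, 5.7), a distance of √(1.3² + 2.5²) ≈ 2.8.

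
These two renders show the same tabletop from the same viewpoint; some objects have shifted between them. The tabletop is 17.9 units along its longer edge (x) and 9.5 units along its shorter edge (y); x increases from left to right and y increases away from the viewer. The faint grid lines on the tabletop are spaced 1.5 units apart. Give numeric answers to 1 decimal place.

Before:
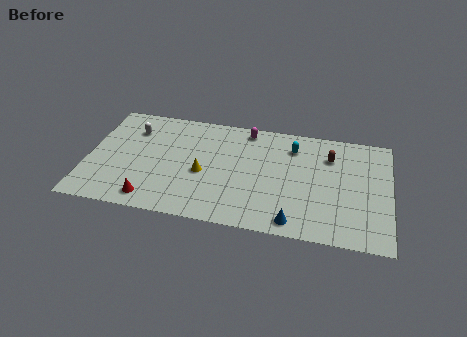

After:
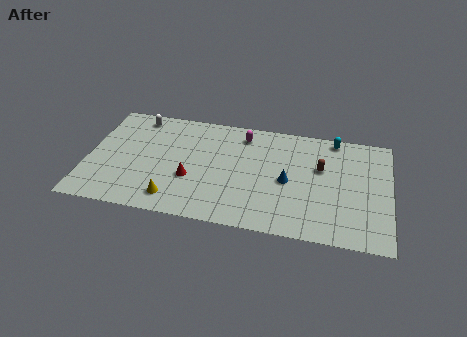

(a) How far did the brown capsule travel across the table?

1.2

From (14.3, 7.0) to (13.8, 5.9), the brown capsule covered √(0.5² + 1.1²) ≈ 1.2 units.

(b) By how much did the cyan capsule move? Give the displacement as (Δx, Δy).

(2.4, 1.2)

The cyan capsule was at about (12.1, 7.4) and moved to about (14.5, 8.6).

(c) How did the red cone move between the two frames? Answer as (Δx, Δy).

(2.2, 2.2)

The red cone was at about (4.0, 1.3) and moved to about (6.2, 3.5).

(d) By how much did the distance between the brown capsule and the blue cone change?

-3.8

Before: roughly 6.2 units apart; after: 2.4. That's 3.8 units closer together.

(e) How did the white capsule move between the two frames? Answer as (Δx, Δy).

(0.2, 1.2)

The white capsule started near (2.5, 7.1) and ended near (2.7, 8.3).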